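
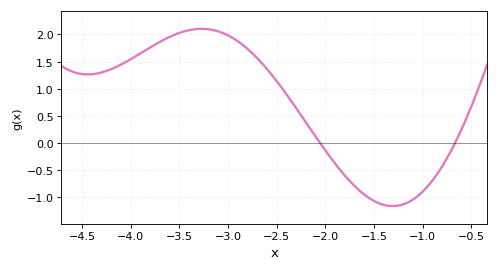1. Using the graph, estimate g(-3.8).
1.75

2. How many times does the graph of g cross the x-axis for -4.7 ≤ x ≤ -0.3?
2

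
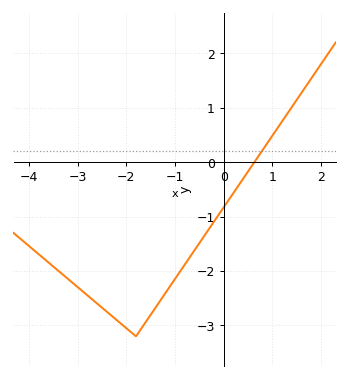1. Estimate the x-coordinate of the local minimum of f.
-1.8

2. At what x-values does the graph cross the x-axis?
0.63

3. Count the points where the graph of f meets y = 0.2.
1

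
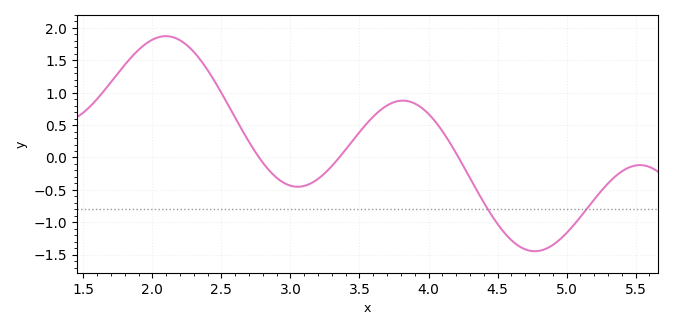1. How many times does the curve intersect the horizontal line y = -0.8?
2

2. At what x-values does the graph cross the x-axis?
2.77, 3.35, 4.22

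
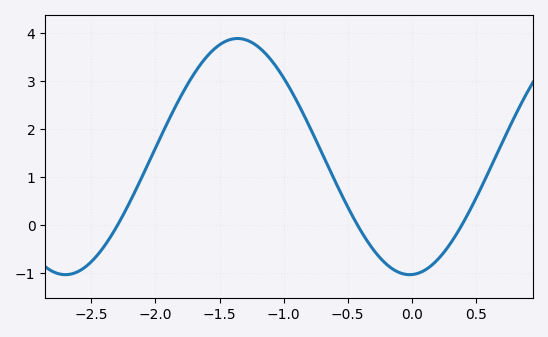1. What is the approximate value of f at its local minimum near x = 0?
-1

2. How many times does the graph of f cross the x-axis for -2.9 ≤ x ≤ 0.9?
3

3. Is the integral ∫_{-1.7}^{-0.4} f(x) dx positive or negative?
positive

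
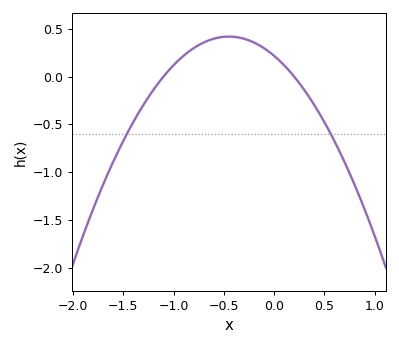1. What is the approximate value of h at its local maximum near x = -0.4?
0.4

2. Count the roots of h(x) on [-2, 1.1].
2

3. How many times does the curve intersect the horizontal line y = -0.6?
2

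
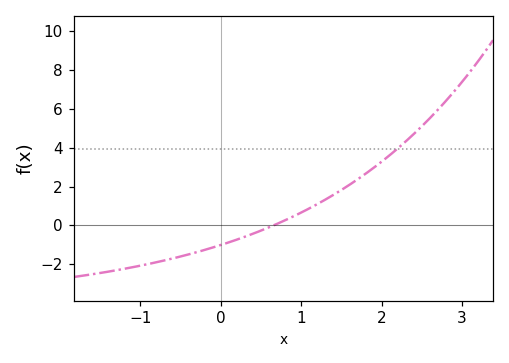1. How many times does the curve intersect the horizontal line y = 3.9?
1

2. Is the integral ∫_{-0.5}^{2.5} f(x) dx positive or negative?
positive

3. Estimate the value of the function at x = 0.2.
-0.724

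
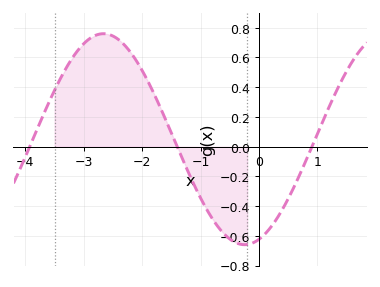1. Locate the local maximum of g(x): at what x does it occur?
-2.66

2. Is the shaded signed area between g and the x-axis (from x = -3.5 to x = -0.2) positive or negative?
positive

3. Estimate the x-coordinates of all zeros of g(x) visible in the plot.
-3.92, -1.4, 0.909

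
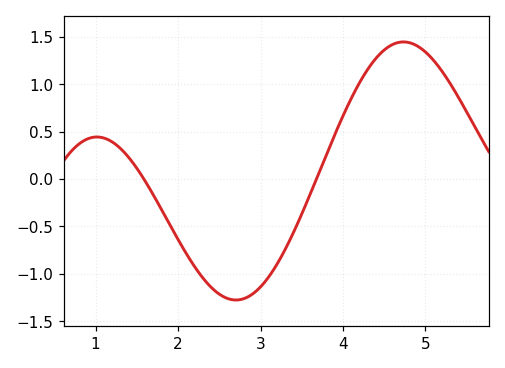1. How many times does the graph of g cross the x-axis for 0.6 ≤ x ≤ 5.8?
2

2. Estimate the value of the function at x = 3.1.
-1.05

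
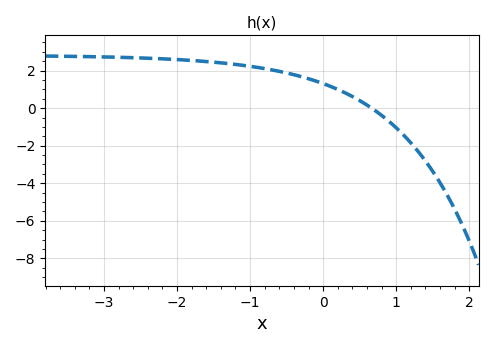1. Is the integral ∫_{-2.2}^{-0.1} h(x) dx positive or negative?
positive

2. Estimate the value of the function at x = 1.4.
-2.81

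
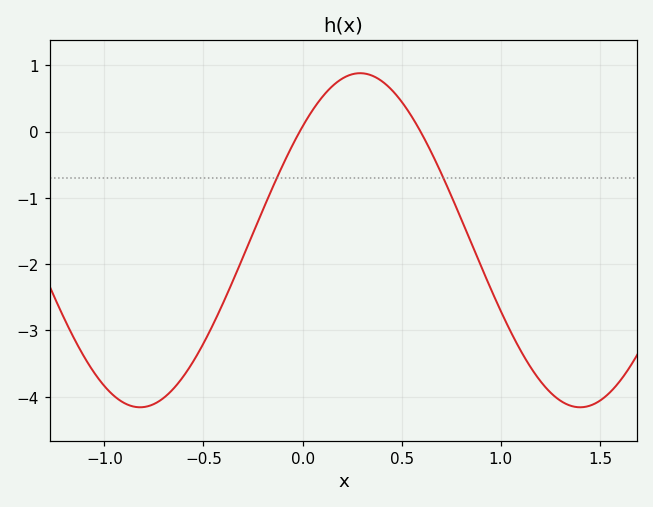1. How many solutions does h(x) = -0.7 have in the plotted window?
2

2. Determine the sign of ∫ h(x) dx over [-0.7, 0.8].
negative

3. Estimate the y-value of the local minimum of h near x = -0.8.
-4.16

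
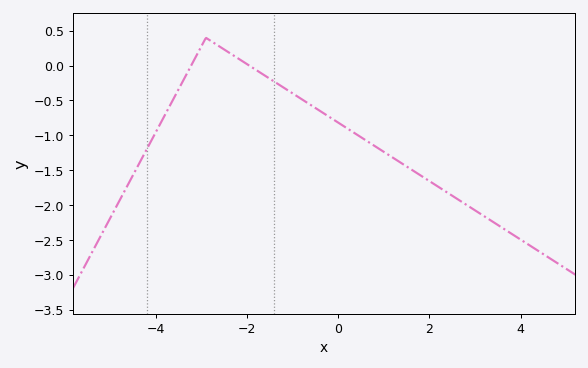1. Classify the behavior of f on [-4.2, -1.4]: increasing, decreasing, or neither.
neither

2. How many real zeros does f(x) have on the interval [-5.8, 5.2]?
2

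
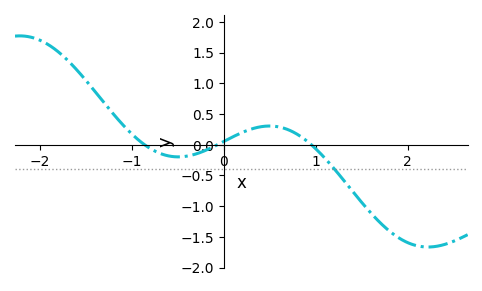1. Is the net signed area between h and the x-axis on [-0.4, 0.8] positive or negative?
positive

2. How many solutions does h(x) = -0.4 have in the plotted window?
1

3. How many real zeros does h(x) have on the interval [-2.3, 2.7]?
3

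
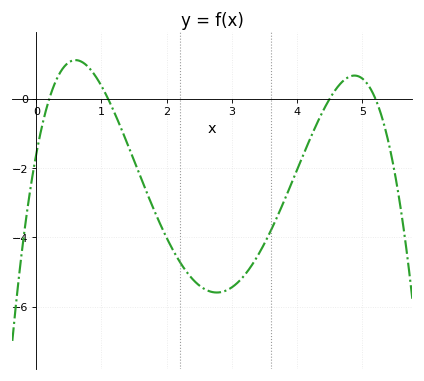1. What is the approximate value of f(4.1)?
-1.6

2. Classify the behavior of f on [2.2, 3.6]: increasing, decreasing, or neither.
neither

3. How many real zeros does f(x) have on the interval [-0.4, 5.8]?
4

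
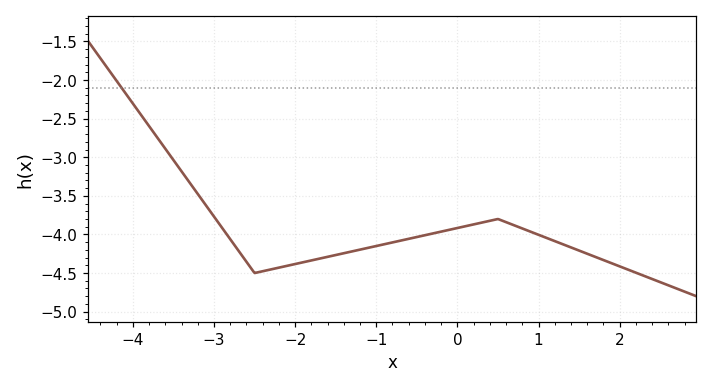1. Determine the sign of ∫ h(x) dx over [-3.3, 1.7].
negative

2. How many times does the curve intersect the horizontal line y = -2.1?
1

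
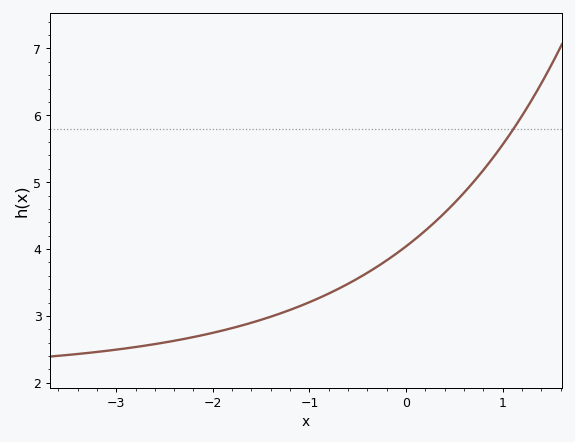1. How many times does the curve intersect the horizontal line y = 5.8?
1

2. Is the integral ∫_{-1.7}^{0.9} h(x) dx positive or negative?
positive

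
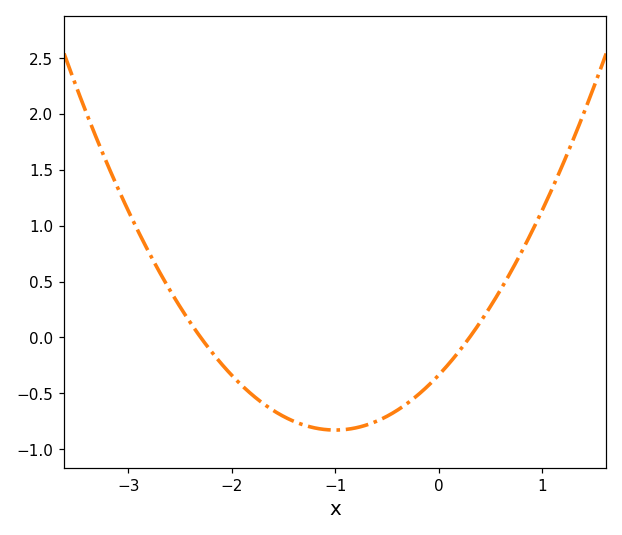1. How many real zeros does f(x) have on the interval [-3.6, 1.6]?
2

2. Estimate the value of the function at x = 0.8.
0.759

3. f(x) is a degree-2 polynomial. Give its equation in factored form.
y = 0.49(x + 2.3)(x - 0.3)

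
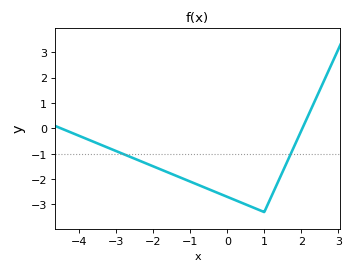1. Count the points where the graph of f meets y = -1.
2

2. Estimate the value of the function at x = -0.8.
-2.22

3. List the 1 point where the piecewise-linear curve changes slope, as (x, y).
(1, -3.3)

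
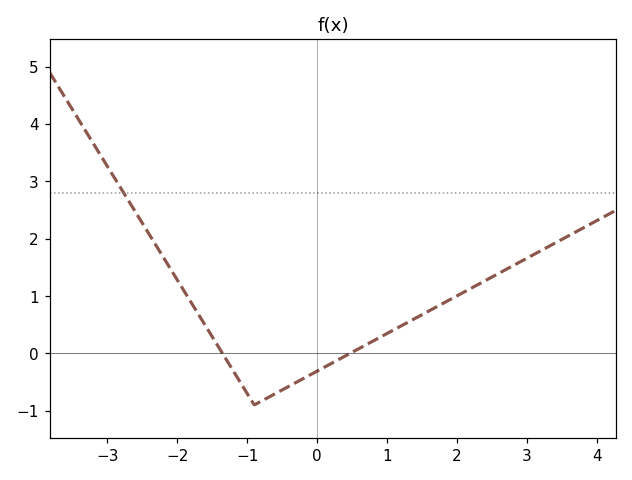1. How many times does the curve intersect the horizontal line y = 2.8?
1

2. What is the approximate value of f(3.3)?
1.86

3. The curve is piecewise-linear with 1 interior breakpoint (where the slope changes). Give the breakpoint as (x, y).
(-0.9, -0.9)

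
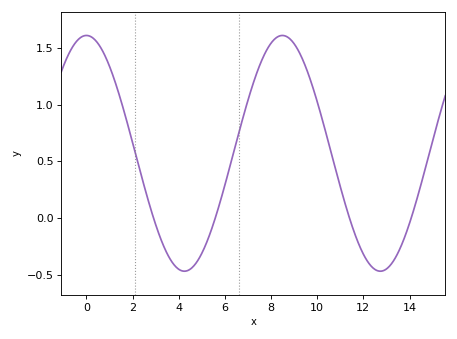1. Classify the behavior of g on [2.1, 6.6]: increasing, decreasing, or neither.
neither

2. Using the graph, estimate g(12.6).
-0.45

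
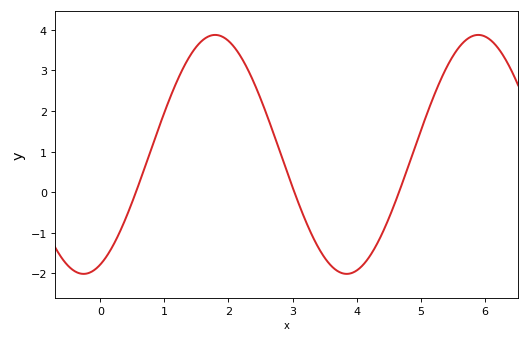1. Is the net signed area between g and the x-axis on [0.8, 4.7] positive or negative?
positive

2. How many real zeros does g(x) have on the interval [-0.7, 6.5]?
3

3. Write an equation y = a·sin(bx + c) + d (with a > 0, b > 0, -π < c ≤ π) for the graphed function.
y = 2.94sin(1.53x - 1.17) + 0.93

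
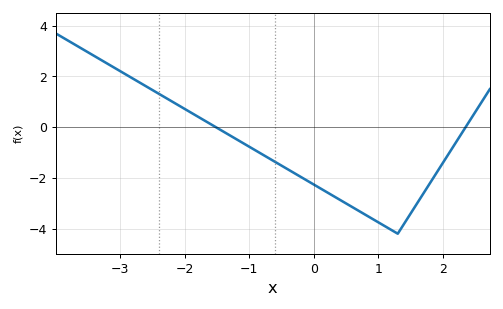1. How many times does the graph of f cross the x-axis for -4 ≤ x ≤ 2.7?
2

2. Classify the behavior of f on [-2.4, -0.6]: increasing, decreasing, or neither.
decreasing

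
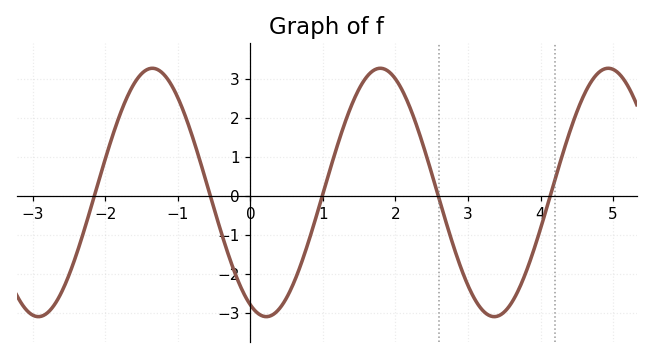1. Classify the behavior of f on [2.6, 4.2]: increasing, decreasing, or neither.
neither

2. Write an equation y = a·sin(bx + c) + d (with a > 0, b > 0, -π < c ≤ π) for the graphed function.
y = 3.18sin(2x - 2.01) + 0.09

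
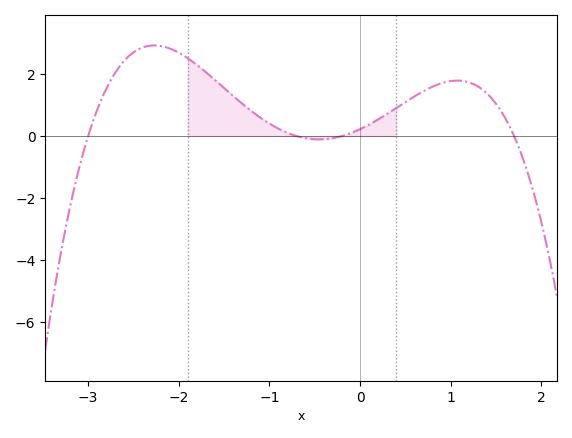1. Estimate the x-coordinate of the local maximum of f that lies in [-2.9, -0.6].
-2.3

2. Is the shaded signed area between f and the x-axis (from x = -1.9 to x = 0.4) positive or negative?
positive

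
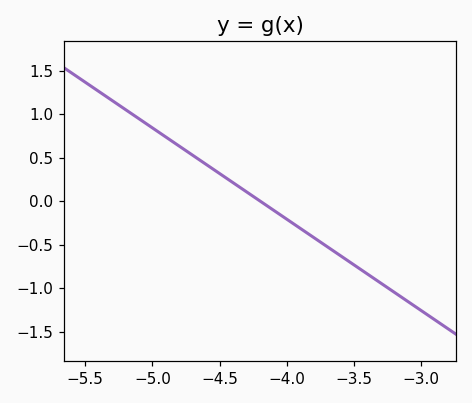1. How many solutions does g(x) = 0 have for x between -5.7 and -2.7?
1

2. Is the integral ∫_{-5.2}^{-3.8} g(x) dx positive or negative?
positive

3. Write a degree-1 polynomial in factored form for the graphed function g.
y = -1.05(x + 4.2)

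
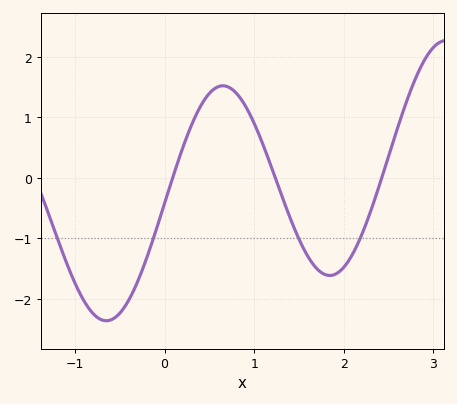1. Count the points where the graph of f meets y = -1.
4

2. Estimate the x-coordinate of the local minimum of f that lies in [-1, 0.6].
-0.649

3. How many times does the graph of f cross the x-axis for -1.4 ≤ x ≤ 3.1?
3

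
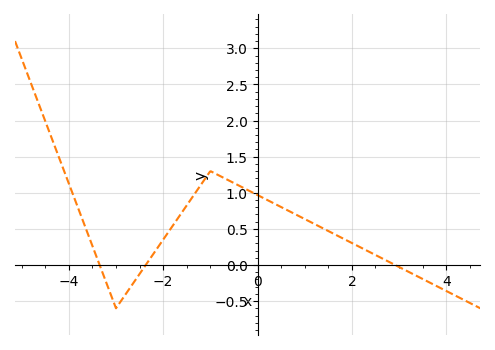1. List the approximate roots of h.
-3.35, -2.37, 2.91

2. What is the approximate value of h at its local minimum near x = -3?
-0.6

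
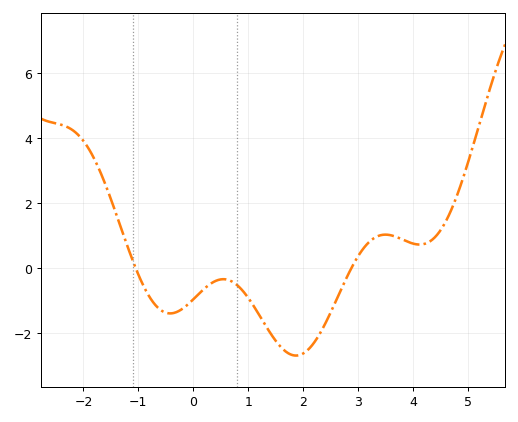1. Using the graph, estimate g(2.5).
-1.36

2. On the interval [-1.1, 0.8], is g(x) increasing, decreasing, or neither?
neither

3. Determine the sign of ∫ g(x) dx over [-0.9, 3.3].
negative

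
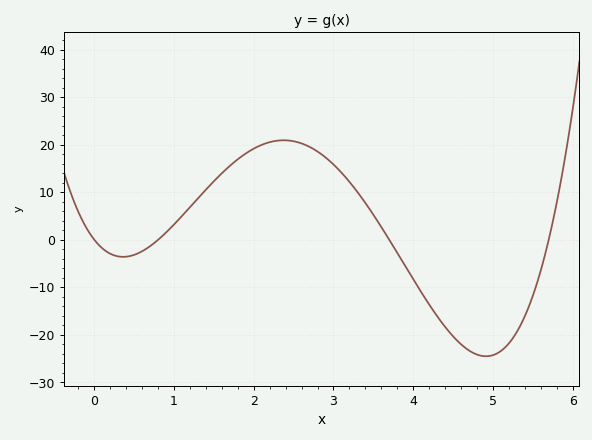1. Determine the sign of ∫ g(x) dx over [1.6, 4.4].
positive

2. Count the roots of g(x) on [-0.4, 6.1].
4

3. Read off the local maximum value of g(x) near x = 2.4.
21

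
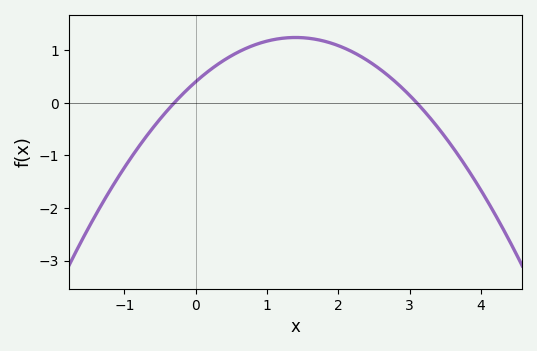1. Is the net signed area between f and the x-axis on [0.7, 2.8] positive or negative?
positive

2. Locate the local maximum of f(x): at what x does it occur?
1.4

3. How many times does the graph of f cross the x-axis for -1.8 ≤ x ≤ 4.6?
2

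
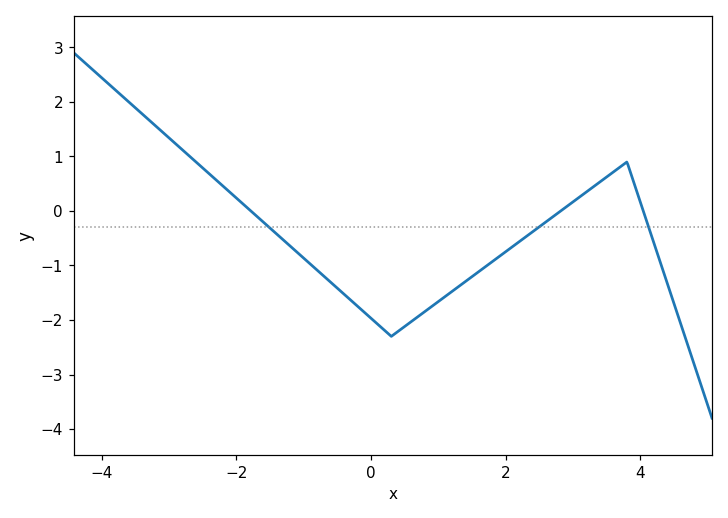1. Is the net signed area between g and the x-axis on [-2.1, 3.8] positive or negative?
negative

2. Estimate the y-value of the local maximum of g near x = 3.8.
0.898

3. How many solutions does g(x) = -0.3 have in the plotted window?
3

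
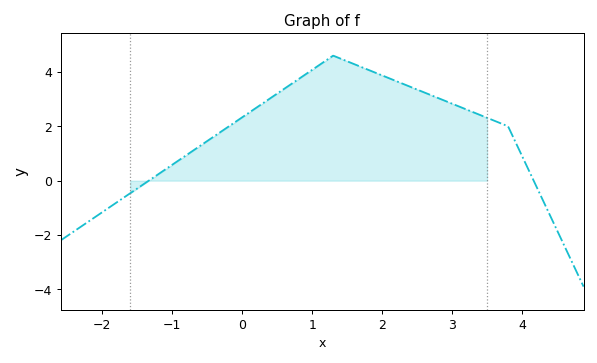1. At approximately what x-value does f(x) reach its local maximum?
1.3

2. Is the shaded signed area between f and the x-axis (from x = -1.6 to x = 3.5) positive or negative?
positive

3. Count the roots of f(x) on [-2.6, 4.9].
2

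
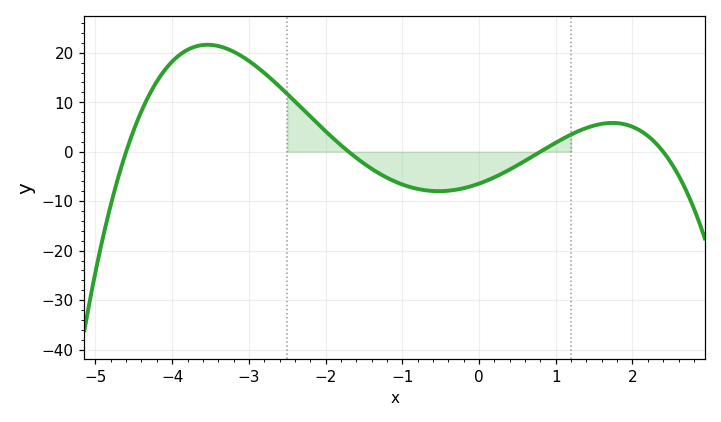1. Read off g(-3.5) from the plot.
21.6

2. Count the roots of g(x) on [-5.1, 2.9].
4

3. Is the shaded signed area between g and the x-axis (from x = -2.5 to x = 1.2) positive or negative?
negative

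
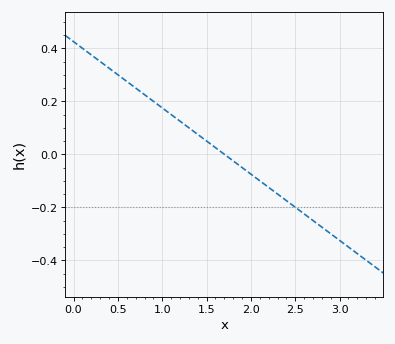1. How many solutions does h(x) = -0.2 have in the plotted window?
1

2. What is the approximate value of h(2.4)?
-0.175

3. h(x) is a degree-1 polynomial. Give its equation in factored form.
y = -0.25(x - 1.7)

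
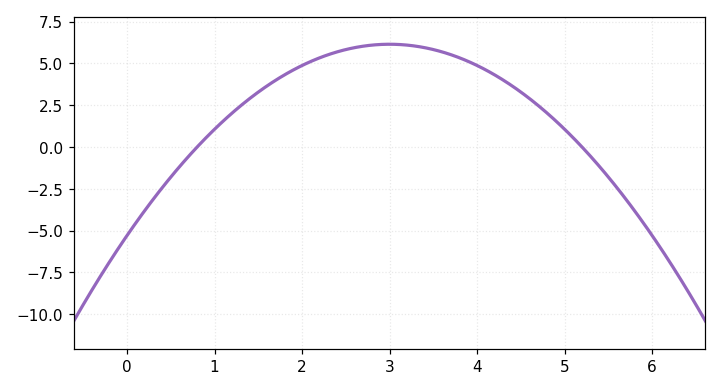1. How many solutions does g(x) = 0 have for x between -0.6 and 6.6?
2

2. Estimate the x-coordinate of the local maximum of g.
3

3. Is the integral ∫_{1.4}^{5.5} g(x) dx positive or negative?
positive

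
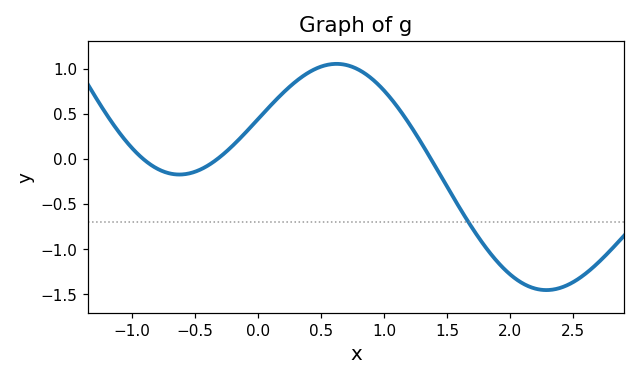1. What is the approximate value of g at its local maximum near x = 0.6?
1.05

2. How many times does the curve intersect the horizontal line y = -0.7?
1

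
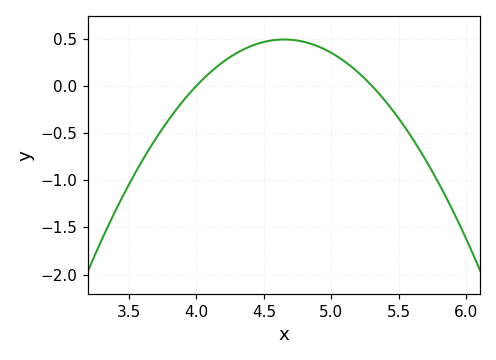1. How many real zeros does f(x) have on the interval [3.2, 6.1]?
2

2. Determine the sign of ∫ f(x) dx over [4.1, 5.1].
positive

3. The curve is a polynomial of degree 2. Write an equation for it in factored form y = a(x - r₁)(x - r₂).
y = -1.16(x - 4)(x - 5.3)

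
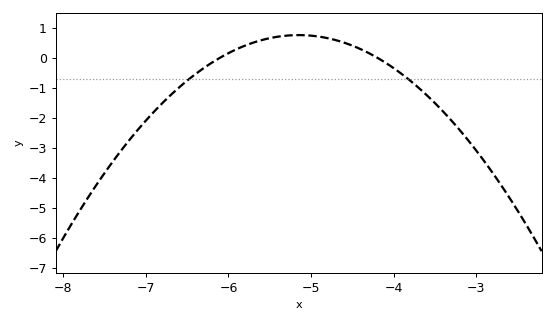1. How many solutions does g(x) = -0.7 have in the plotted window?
2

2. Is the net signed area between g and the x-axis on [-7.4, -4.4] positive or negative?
negative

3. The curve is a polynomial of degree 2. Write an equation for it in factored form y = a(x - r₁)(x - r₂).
y = -0.83(x + 6.1)(x + 4.2)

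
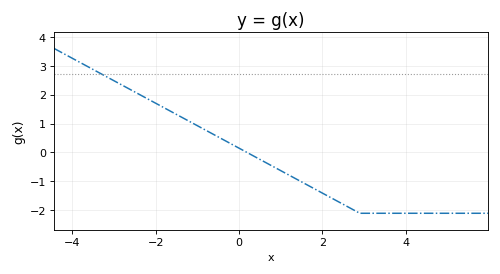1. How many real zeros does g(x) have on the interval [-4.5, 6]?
1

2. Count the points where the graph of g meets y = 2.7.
1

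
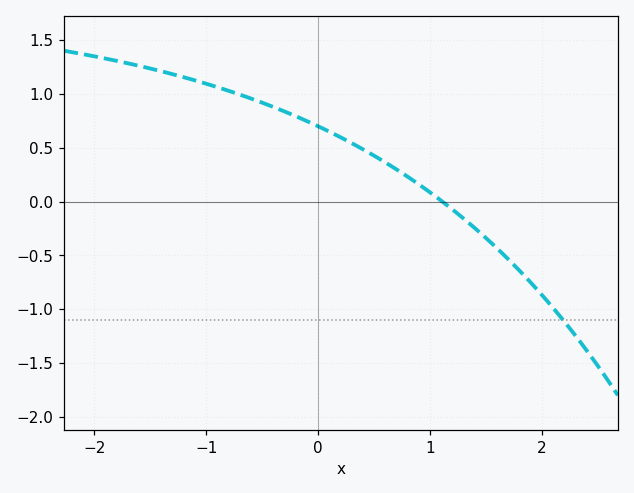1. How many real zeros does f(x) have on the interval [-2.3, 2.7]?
1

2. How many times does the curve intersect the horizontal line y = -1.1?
1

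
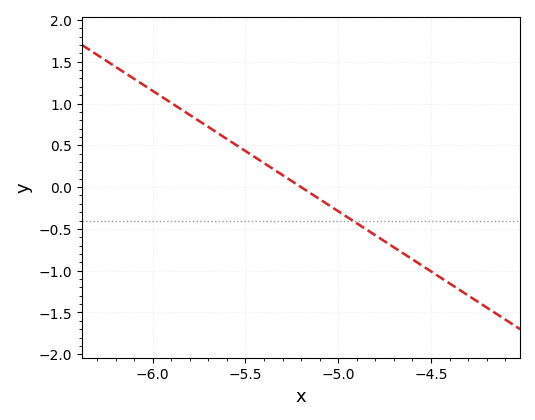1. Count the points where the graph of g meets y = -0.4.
1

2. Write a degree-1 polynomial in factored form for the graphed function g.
y = -1.44(x + 5.2)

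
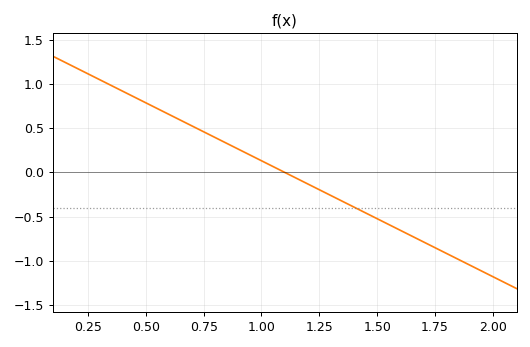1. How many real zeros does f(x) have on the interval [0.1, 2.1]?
1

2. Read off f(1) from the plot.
0.131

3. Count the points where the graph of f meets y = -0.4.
1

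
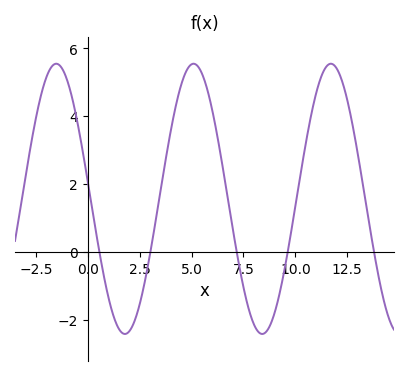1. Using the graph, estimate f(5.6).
5.1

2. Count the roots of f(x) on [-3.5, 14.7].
5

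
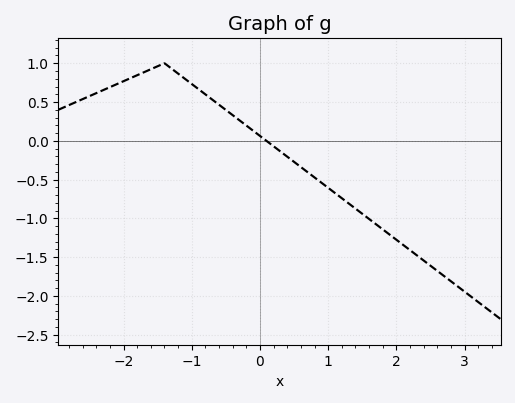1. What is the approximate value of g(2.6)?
-1.7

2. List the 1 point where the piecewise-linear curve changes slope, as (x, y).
(-1.4, 1)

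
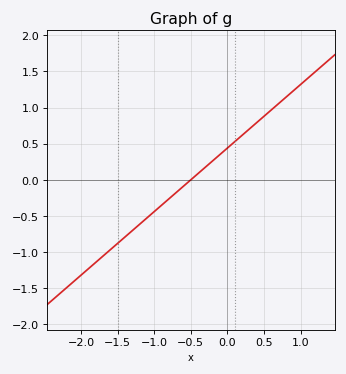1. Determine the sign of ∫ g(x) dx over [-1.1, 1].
positive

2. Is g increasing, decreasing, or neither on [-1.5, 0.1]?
increasing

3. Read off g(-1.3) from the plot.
-0.7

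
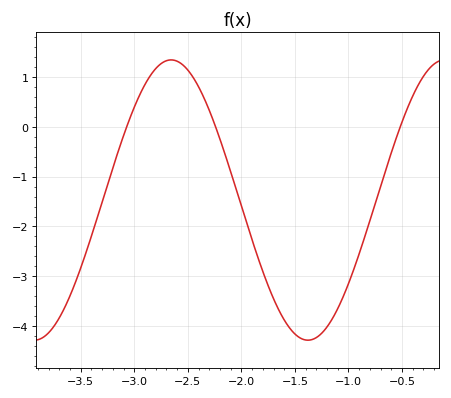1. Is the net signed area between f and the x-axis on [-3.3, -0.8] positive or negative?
negative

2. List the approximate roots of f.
-3.1, -2.2, -0.5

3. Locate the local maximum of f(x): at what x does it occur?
-2.7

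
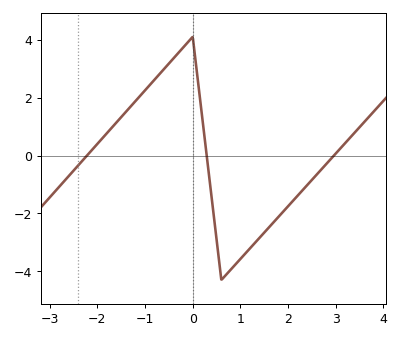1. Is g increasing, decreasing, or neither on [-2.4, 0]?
increasing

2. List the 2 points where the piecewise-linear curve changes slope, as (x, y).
(0, 4.1); (0.6, -4.3)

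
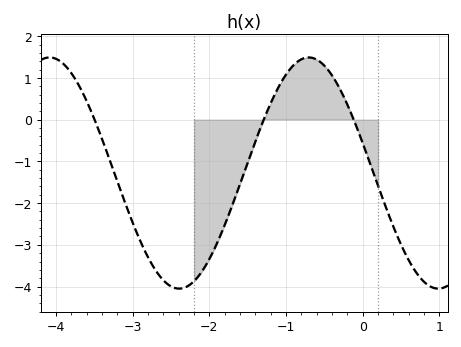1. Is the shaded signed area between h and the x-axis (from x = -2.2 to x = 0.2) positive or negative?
negative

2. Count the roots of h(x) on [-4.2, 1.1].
3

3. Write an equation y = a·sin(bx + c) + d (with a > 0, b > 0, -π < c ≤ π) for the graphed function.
y = 2.77sin(1.9x + 2.9) - 1.28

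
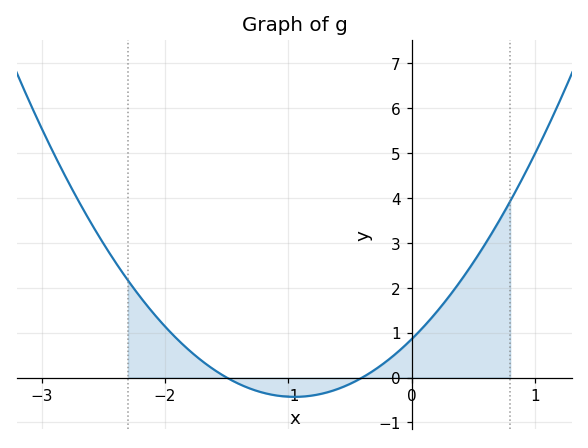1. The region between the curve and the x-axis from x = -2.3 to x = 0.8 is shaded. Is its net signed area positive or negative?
positive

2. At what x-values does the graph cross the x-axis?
-1.5, -0.4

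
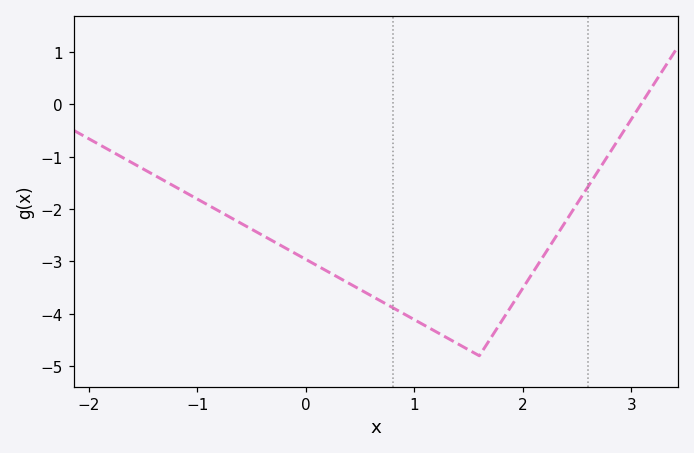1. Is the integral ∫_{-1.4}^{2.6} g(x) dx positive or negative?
negative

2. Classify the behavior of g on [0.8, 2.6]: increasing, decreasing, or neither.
neither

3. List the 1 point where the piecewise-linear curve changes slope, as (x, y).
(1.6, -4.8)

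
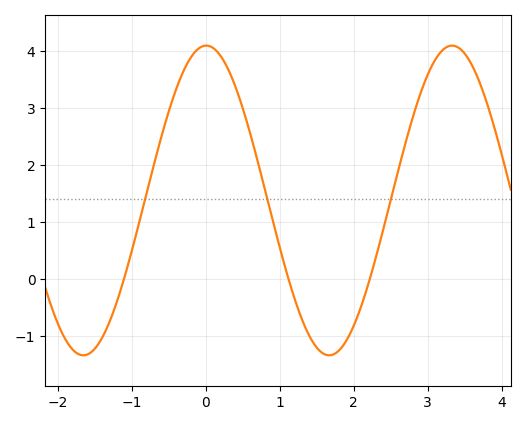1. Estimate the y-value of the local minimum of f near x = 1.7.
-1.3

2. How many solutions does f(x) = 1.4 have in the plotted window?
3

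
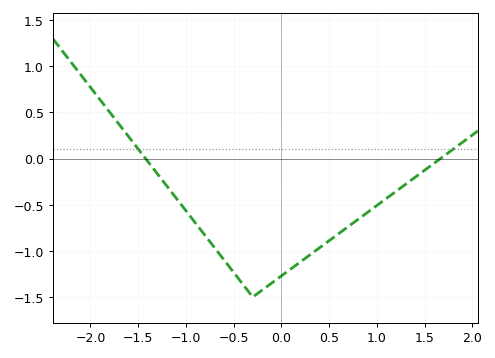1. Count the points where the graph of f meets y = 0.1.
2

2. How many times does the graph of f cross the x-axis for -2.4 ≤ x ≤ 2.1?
2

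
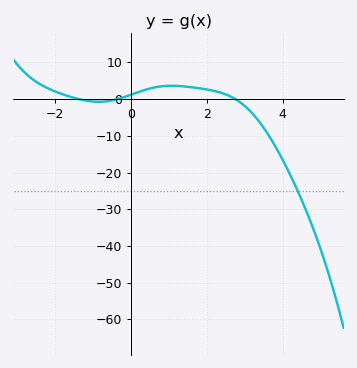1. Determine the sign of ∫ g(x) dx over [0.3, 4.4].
negative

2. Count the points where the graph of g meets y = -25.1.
1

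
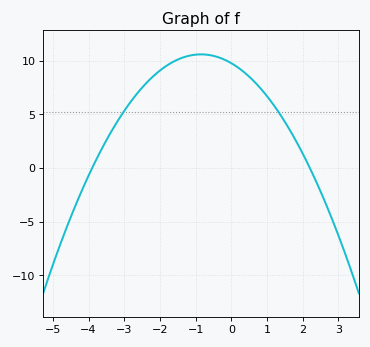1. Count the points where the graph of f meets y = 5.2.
2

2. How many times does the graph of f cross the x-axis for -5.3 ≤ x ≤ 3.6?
2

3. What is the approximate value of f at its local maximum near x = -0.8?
10.5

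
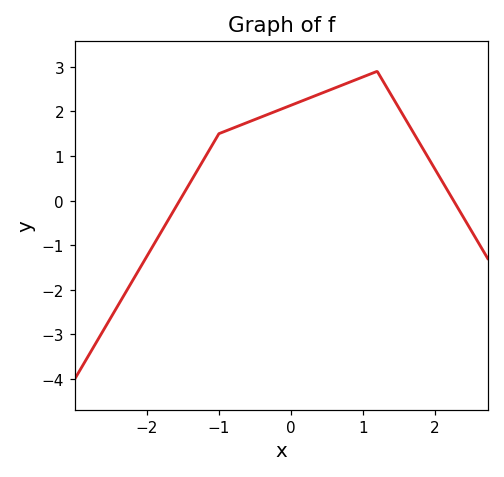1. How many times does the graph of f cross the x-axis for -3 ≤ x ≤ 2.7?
2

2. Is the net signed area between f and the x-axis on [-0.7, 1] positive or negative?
positive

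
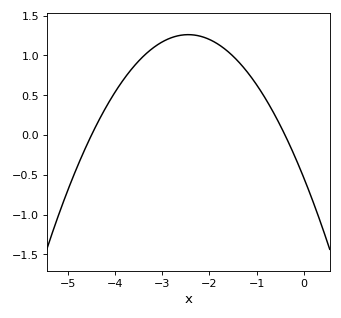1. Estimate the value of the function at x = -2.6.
1.25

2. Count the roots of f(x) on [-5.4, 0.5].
2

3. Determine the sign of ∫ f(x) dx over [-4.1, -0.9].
positive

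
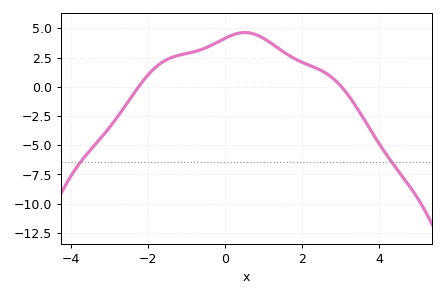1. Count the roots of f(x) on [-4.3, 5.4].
2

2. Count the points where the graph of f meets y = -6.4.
2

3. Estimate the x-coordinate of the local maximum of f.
0.6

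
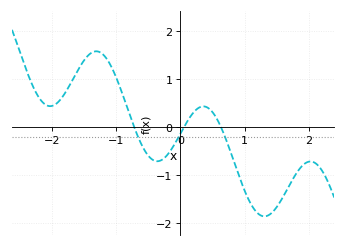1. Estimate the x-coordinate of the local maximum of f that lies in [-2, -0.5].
-1.31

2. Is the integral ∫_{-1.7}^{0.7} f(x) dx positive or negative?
positive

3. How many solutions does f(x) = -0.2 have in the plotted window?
3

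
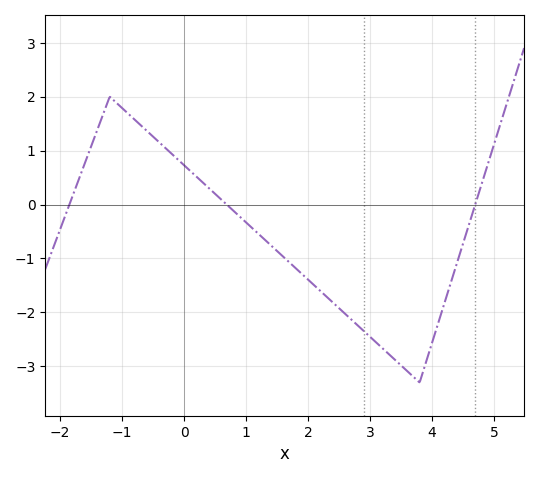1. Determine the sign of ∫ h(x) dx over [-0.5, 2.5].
negative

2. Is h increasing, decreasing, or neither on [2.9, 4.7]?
neither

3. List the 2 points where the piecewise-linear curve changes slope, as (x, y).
(-1.2, 2); (3.8, -3.3)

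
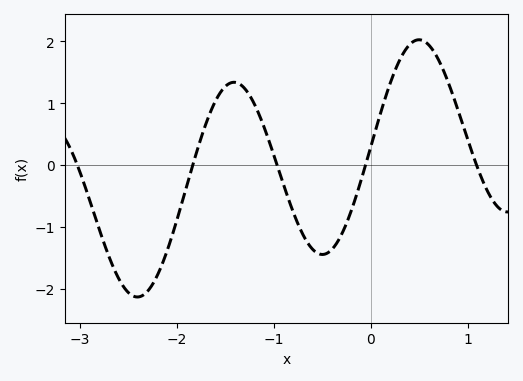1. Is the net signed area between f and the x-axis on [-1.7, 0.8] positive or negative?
positive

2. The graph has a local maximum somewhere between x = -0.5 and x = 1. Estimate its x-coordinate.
0.5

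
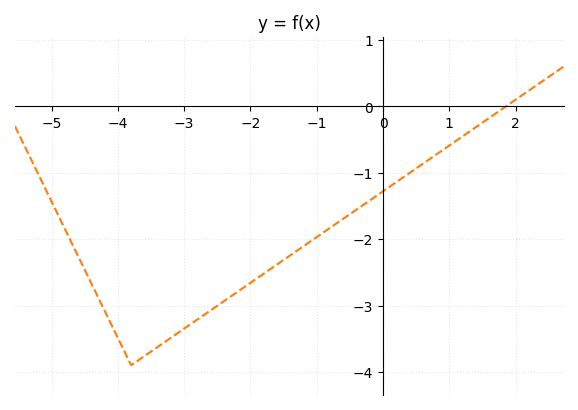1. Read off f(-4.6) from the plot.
-2.26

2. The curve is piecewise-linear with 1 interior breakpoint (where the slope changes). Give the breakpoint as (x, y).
(-3.8, -3.9)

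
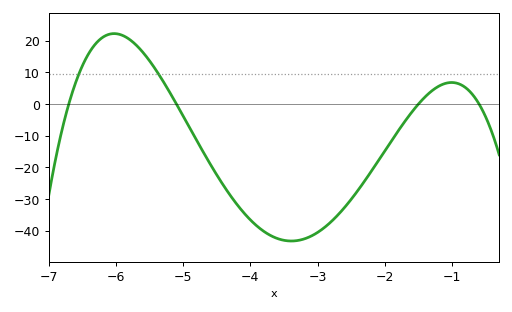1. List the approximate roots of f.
-6.7, -5.1, -1.5, -0.6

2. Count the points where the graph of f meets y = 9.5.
2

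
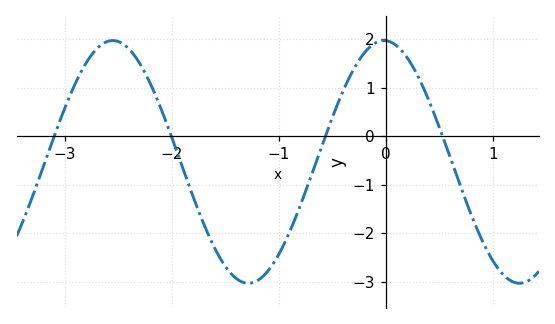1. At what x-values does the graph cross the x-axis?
-3.1, -2, -0.563, 0.531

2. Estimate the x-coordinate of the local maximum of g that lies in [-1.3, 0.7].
-0.015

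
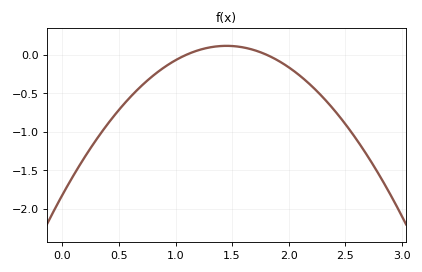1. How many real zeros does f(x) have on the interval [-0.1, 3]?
2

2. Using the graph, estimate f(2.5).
-0.9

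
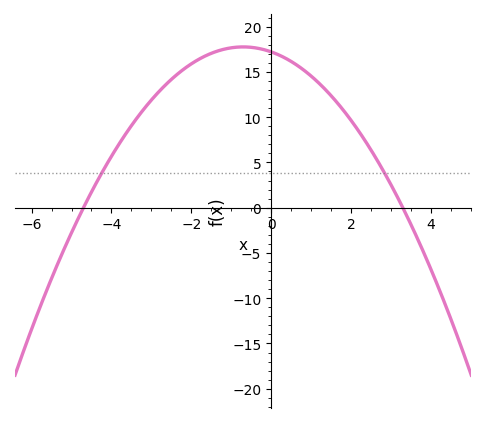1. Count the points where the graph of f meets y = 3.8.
2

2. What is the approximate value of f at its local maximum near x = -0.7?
17.8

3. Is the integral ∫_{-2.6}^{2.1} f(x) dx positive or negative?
positive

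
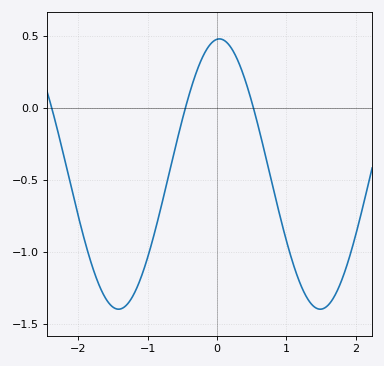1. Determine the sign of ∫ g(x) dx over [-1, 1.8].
negative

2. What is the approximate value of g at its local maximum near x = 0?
0.48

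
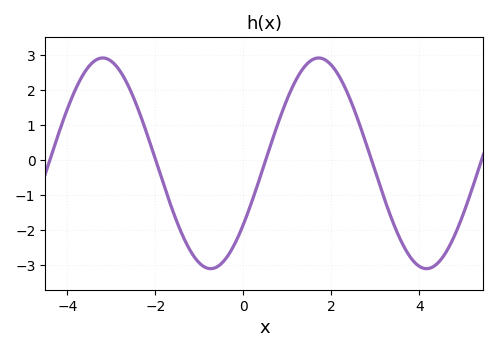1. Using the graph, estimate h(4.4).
-3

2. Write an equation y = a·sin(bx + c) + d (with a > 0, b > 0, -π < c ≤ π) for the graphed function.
y = 3sin(1.3x - 0.62) - 0.09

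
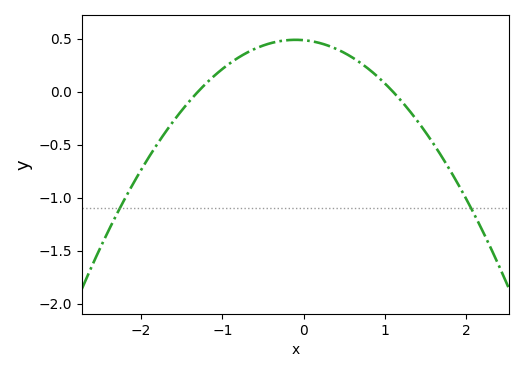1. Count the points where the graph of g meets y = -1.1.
2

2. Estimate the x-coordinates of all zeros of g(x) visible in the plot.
-1.3, 1.1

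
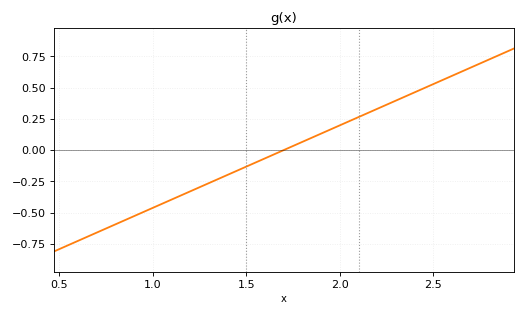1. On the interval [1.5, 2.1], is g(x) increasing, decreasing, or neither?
increasing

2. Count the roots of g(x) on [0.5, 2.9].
1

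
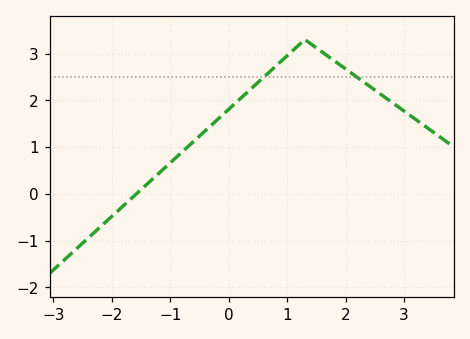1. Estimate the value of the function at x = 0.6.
2.5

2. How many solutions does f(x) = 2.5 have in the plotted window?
2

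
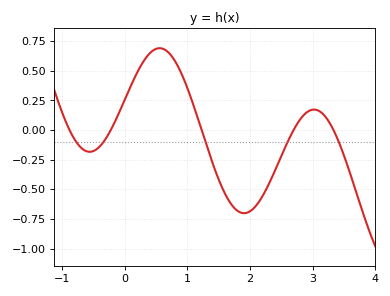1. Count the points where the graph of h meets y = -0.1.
5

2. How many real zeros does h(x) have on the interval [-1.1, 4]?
5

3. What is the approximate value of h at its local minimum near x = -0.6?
-0.185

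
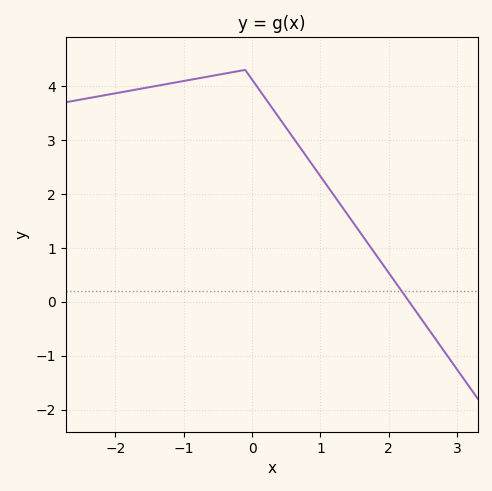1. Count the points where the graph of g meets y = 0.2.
1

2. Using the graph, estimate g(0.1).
3.9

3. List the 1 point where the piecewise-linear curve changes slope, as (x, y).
(-0.1, 4.3)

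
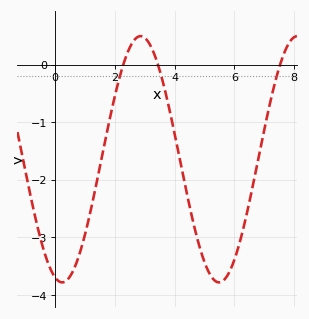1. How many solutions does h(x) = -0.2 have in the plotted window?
3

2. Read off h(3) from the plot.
0.473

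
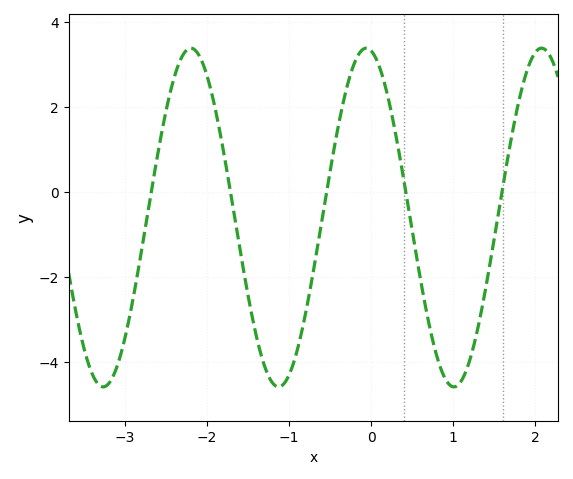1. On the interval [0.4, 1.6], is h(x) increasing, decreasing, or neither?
neither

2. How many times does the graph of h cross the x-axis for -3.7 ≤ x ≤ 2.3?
5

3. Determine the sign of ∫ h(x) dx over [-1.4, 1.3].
negative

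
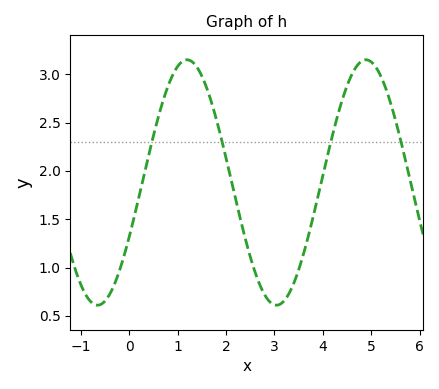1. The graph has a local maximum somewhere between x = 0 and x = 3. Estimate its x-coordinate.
1.2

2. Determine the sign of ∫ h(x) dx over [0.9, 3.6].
positive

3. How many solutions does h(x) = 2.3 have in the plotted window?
4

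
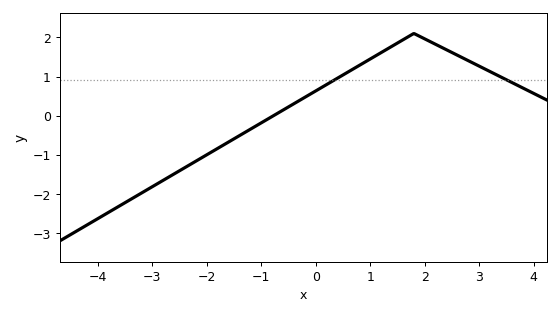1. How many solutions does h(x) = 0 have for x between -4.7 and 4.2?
1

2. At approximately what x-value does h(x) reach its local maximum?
1.8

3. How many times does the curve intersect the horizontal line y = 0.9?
2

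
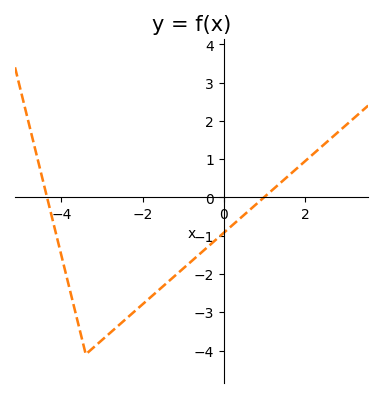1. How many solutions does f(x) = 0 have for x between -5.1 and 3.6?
2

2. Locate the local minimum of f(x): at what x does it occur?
-3.4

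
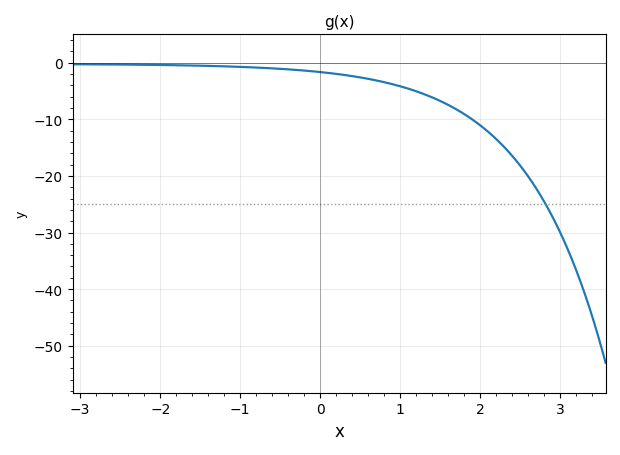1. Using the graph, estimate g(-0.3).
-1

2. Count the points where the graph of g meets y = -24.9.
1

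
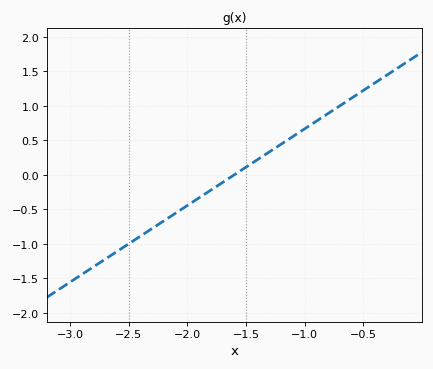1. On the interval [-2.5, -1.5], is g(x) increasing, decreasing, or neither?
increasing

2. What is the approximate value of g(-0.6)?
1.1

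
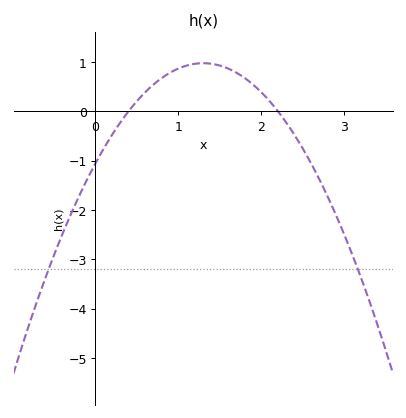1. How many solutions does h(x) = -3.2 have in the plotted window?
2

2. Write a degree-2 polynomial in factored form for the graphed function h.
y = -1.2(x - 0.4)(x - 2.2)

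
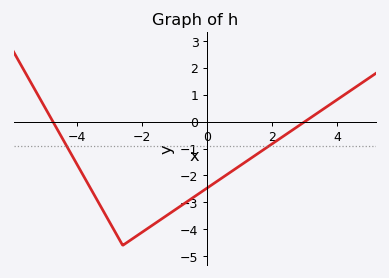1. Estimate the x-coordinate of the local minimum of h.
-2.6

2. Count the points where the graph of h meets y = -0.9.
2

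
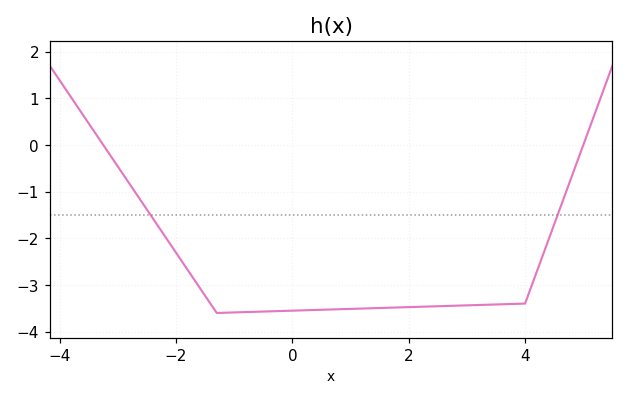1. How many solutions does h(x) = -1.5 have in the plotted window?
2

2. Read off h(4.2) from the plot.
-2.7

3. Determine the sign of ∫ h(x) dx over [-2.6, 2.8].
negative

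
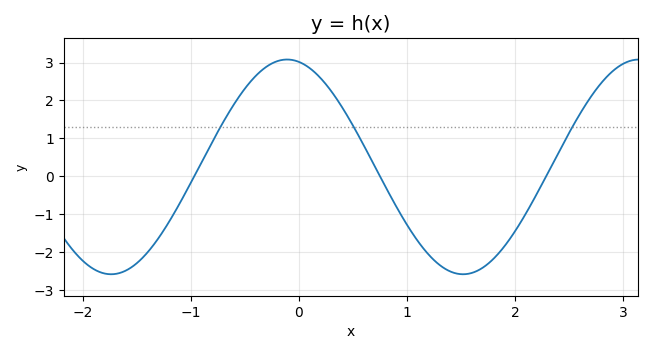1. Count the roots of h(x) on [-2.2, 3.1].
3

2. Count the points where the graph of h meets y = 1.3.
3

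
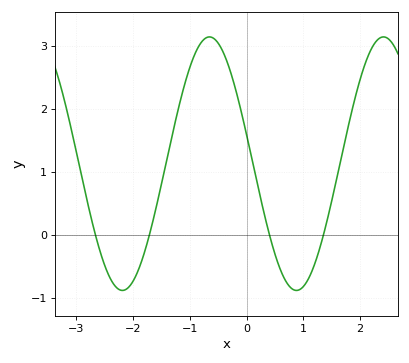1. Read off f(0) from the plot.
1.59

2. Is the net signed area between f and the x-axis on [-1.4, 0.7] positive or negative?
positive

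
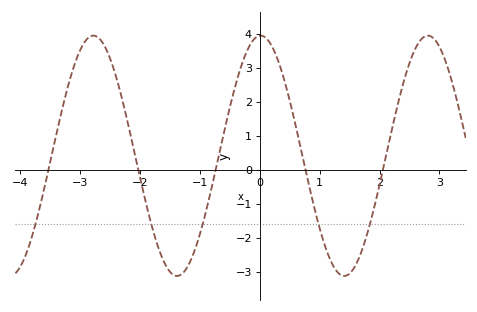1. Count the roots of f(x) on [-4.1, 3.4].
5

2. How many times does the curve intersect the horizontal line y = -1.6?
5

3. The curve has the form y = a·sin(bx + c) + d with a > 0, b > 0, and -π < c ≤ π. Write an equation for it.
y = 3.53sin(2.25x + 1.54) + 0.41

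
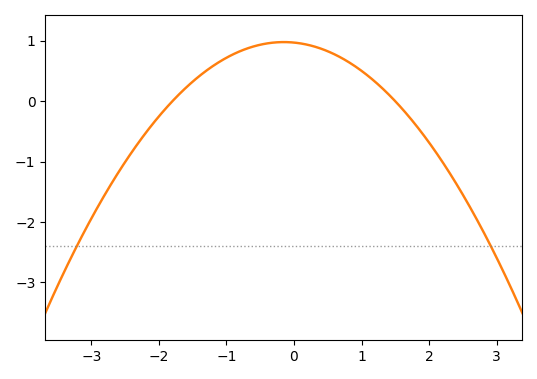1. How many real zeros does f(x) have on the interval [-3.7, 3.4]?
2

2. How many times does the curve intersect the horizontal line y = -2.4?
2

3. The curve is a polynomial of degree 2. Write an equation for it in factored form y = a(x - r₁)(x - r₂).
y = -0.36(x + 1.8)(x - 1.5)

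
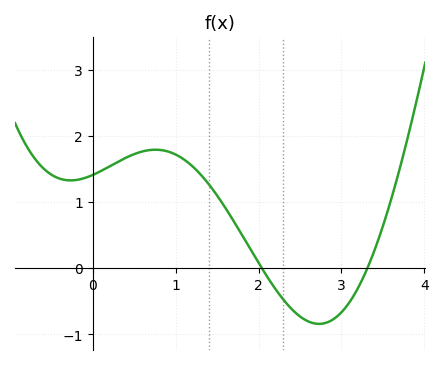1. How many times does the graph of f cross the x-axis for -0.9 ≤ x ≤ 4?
2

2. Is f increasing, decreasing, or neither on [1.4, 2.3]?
decreasing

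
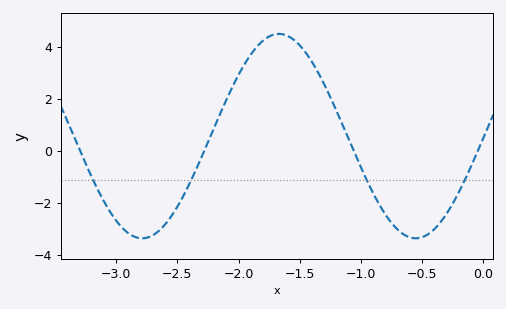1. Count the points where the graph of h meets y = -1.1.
4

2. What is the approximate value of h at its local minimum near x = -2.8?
-3.4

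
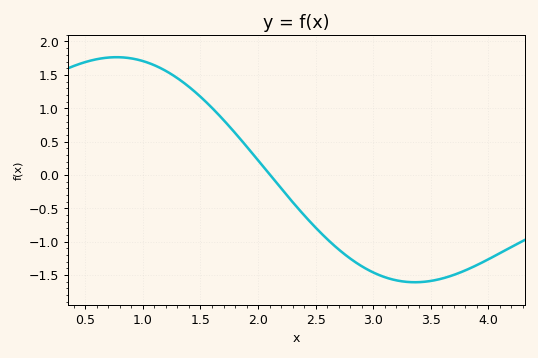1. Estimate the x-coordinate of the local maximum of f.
0.772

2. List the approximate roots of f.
2.1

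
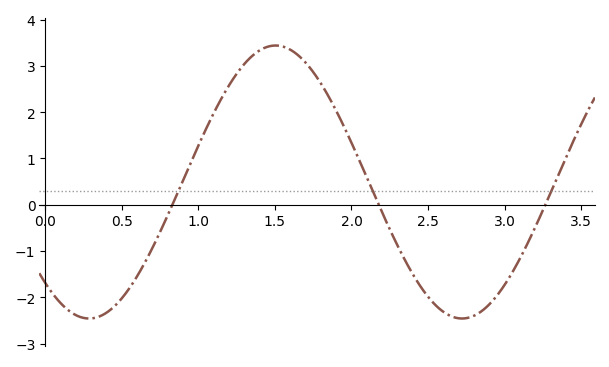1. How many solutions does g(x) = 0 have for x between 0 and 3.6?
3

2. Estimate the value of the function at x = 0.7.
-0.935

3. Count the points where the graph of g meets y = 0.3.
3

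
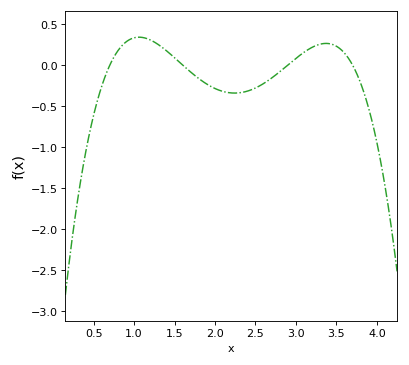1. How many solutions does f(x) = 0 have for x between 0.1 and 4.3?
4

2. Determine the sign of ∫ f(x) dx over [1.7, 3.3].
negative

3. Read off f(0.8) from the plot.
0.2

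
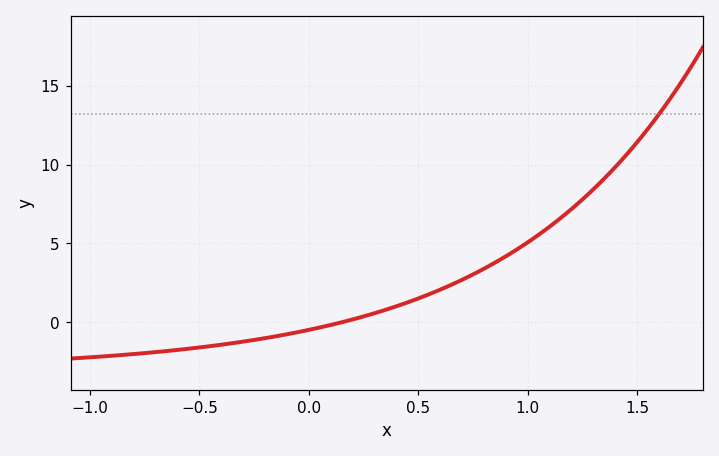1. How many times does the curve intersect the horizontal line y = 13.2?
1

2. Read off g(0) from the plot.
-0.5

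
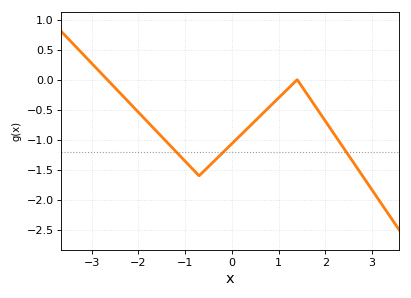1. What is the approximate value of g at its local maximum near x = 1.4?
-0.001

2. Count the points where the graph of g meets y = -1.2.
3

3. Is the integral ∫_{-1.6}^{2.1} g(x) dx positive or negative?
negative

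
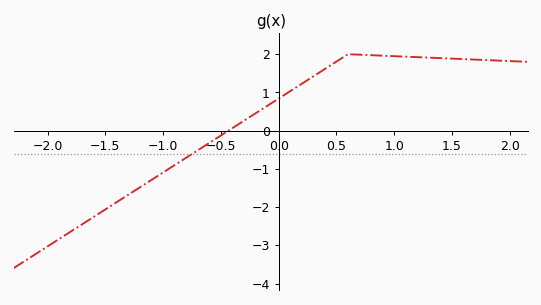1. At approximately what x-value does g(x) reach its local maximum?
0.601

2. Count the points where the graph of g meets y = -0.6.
1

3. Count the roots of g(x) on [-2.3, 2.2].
1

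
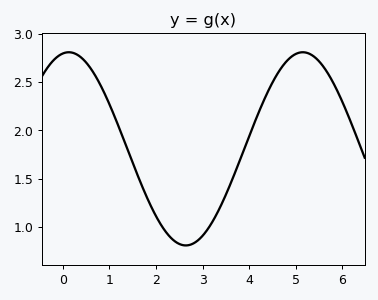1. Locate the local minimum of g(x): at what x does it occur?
2.64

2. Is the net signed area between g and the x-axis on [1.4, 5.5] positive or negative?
positive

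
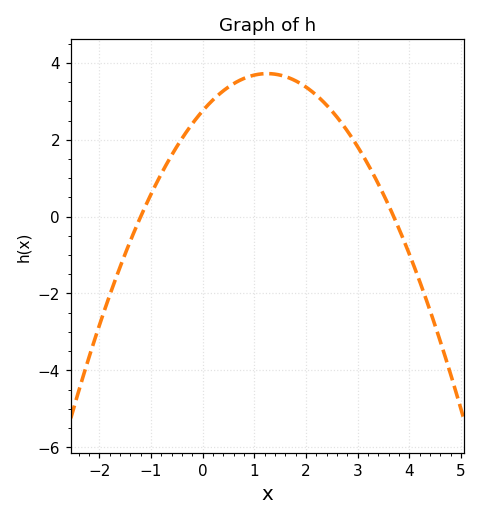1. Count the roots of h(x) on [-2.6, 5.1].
2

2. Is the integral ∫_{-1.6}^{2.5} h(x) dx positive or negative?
positive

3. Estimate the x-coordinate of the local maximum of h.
1.2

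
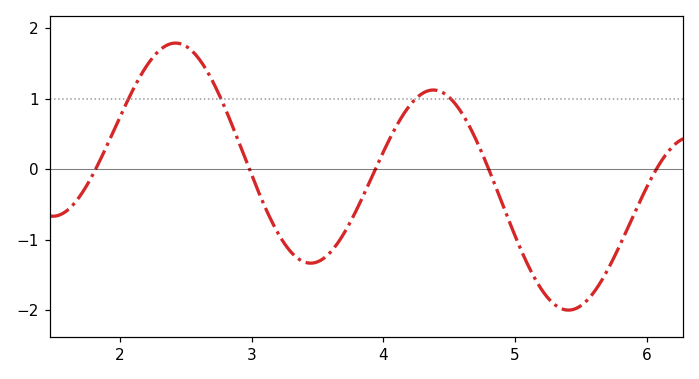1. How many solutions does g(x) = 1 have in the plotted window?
4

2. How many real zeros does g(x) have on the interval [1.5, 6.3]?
5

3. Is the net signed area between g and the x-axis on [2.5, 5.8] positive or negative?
negative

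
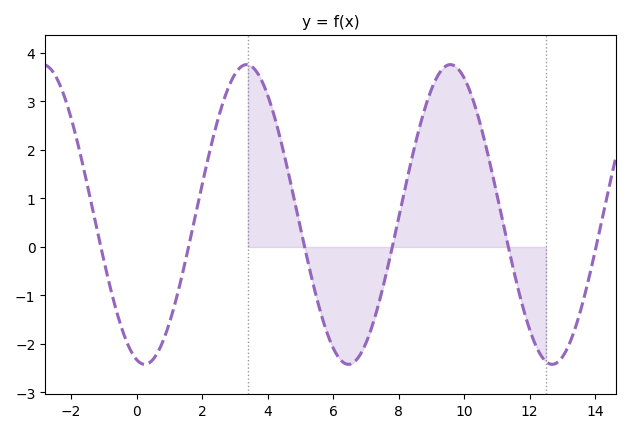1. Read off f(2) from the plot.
1.3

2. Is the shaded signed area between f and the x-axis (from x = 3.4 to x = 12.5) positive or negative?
positive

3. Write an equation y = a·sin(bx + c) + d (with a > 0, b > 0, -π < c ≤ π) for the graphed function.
y = 3.09sin(1x - 1.8) + 0.67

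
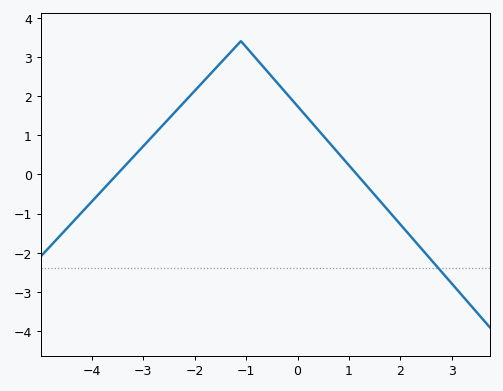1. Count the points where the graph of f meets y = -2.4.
1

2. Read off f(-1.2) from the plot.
3.3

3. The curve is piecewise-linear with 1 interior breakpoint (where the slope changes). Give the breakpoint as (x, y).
(-1.1, 3.4)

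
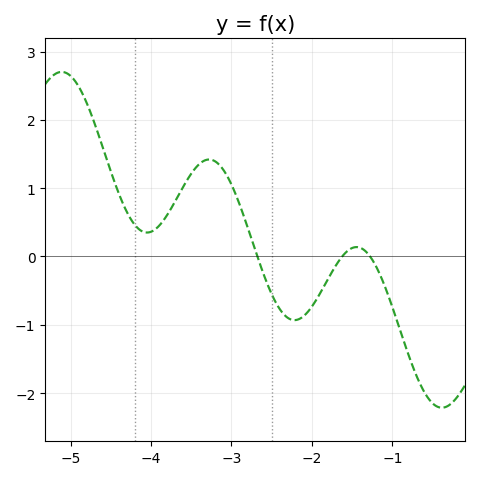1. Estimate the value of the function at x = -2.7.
0.1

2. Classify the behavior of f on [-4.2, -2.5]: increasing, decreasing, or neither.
neither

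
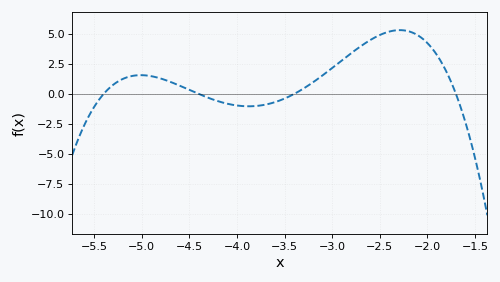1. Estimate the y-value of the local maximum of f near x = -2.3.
5.4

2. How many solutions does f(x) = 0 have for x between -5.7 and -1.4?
4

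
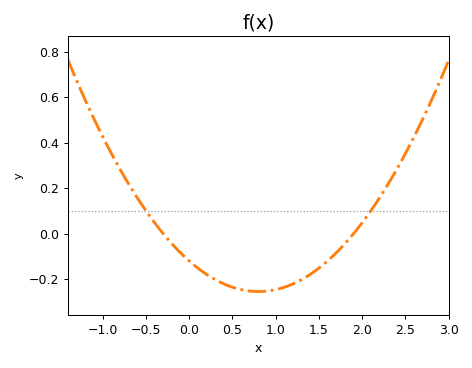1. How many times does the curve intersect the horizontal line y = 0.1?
2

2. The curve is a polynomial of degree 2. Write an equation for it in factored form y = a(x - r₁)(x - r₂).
y = 0.21(x + 0.3)(x - 1.9)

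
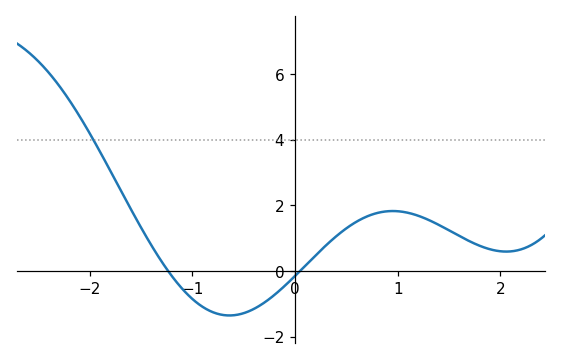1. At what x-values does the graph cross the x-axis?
-1.2, 0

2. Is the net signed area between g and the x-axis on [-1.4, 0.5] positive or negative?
negative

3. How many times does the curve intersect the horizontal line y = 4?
1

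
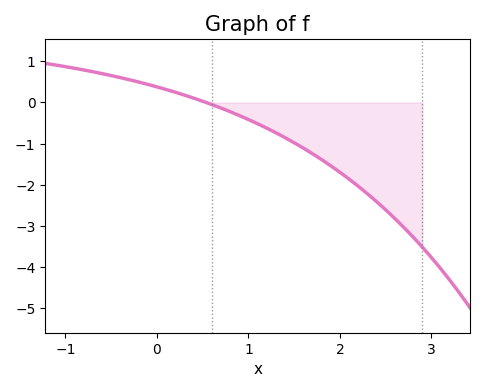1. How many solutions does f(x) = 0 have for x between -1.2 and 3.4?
1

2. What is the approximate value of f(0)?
0.38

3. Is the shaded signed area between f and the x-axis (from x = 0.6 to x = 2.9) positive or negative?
negative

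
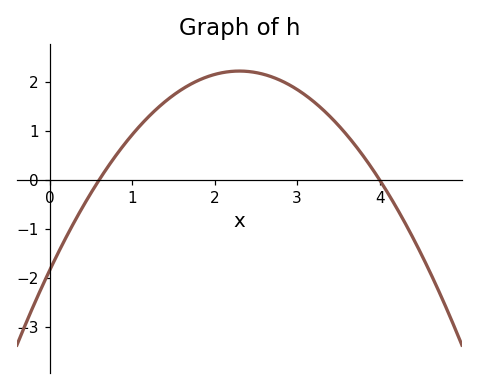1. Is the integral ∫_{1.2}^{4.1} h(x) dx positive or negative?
positive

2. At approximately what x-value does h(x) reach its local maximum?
2.3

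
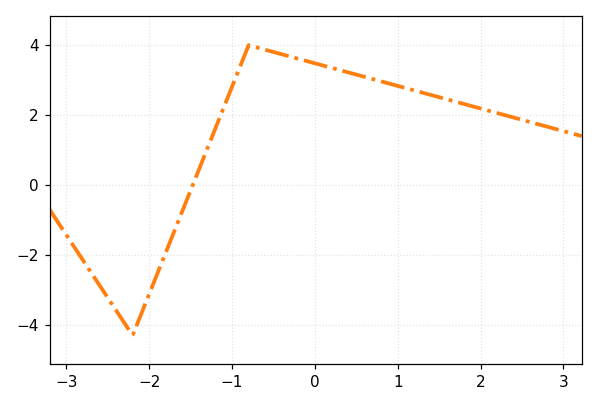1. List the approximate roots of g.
-1.47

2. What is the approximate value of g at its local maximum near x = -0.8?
4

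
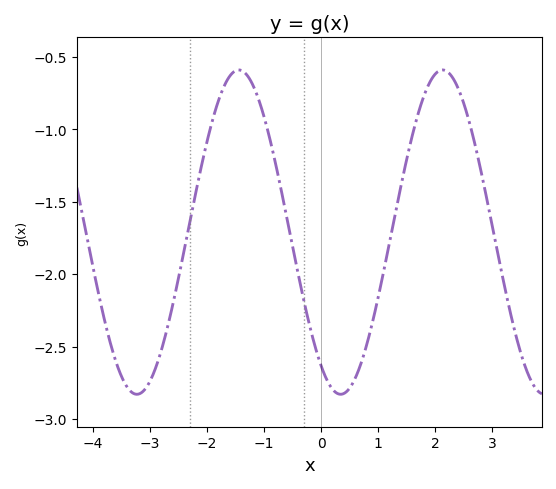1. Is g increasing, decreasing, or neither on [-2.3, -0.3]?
neither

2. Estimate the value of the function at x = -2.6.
-2.2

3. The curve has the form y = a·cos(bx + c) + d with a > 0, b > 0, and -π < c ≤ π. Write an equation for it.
y = 1.12cos(1.8x + 2.5) - 1.71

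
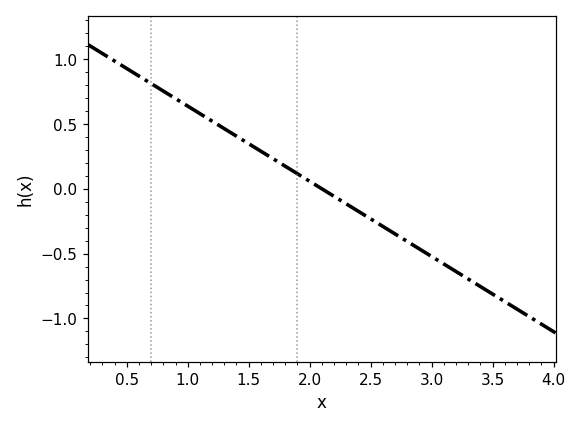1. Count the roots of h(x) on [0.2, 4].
1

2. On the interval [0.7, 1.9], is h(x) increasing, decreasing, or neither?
decreasing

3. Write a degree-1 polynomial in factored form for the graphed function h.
y = -0.58(x - 2.1)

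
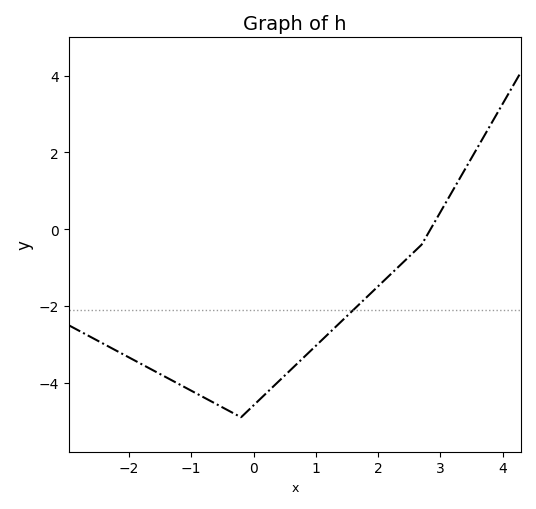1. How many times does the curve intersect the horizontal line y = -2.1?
1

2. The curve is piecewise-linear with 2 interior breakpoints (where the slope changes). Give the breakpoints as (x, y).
(-0.2, -4.9); (2.7, -0.4)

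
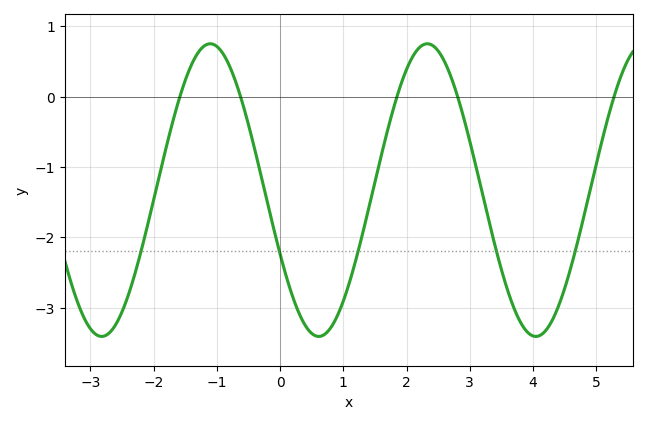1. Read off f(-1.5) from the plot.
0.2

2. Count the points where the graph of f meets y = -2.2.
5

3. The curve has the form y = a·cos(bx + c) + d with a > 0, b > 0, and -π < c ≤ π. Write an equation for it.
y = 2.08cos(1.8x + 2) - 1.33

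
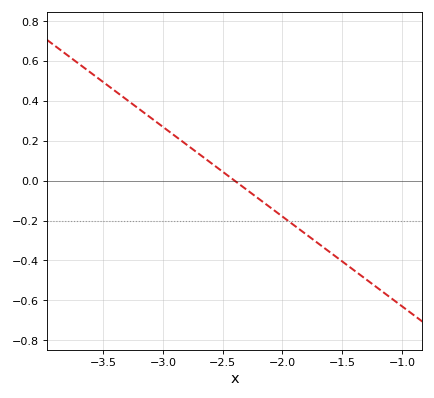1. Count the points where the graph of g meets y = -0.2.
1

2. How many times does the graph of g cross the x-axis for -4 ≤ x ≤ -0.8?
1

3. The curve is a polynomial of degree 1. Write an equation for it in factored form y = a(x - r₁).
y = -0.45(x + 2.4)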